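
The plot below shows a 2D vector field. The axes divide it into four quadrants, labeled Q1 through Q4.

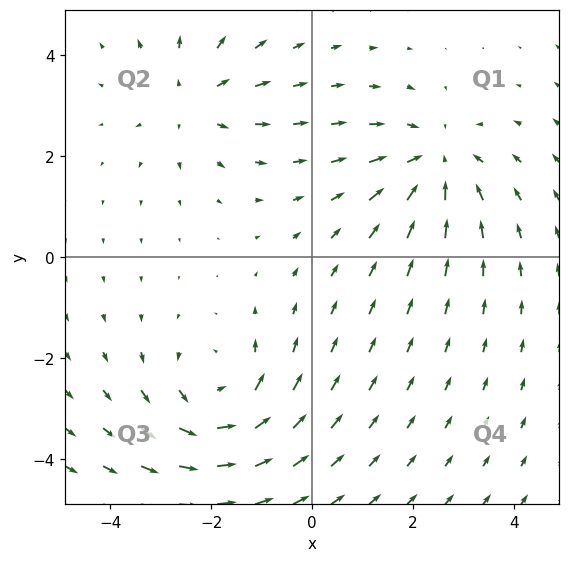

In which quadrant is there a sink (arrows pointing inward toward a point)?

The sink sits at approximately (2.4, 1.9), which lies in quadrant Q1. The divergence there is about -4, negative as expected for a sink.

Q1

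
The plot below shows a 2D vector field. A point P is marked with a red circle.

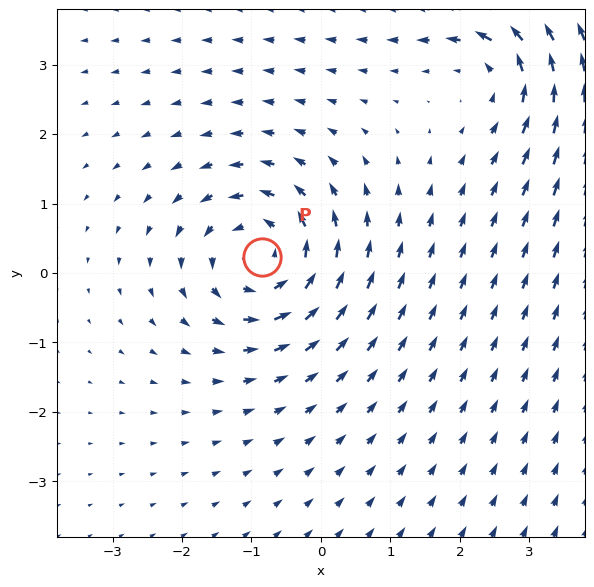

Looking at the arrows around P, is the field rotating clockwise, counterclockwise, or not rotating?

Near P at (-0.9, 0.2) the arrows circulate counterclockwise. The curl (z-component) there is about +4; positive curl means counterclockwise rotation.

counterclockwise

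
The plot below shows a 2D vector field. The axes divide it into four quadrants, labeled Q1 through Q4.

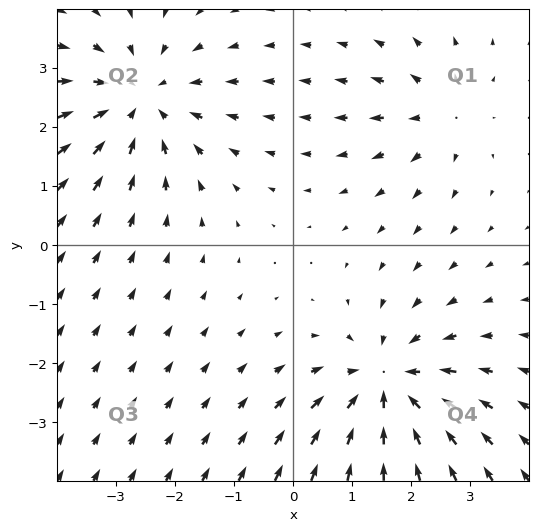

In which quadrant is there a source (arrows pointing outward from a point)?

The source sits at approximately (2.5, 2.2), which lies in quadrant Q1. The divergence there is about +3, positive as expected for a source.

Q1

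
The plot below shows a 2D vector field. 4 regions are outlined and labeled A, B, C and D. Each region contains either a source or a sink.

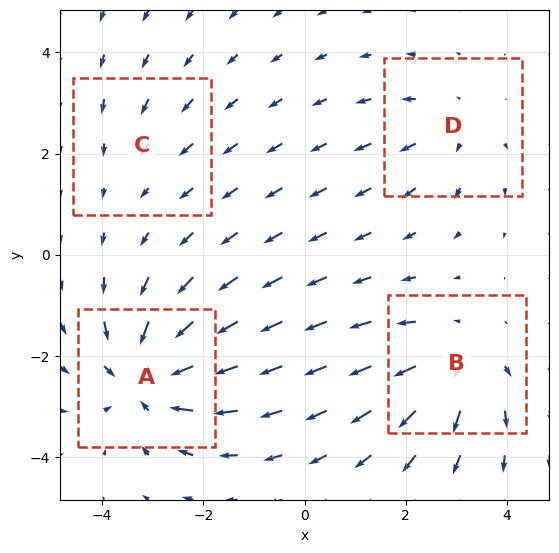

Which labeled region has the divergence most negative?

A

Divergence at each region's feature centre — A: about -6, B: about +5, C: about -2, D: about +3. Region A is most negative.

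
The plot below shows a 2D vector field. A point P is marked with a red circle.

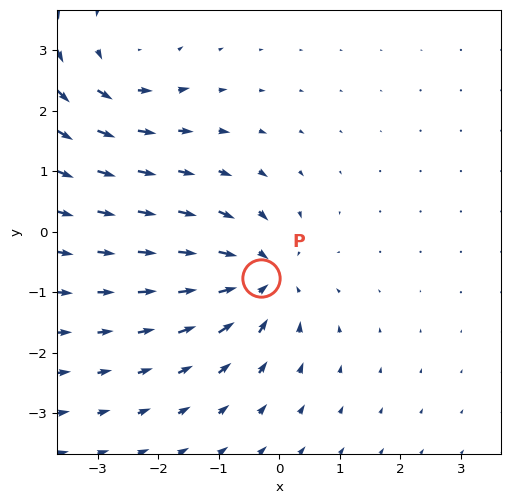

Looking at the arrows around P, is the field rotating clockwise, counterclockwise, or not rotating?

Near P at (-0.3, -0.8) the arrows show no circulation. The curl there is ≈0.

not rotating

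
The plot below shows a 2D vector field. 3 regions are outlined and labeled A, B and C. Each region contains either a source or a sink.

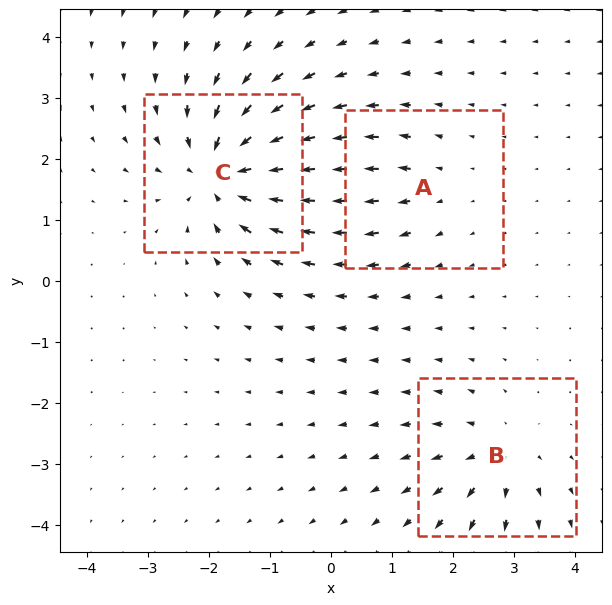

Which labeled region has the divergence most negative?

Divergence at each region's feature centre — A: about +2, B: about +4, C: about -6. Region C is most negative.

C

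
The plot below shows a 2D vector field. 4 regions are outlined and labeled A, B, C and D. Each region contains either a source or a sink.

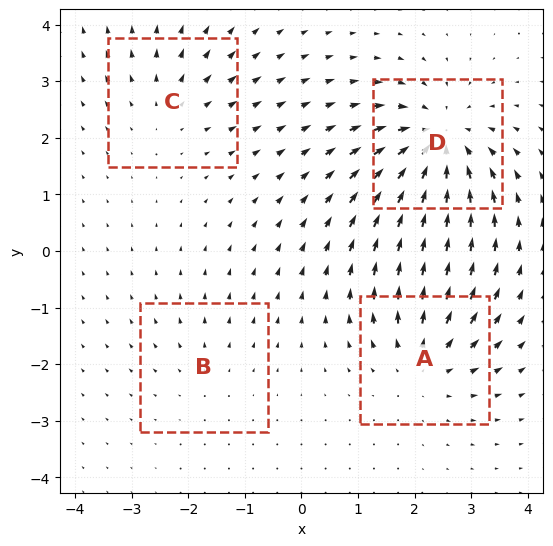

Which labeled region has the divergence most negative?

D

Divergence at each region's feature centre — A: about +5, B: about +2, C: about +3, D: about -7. Region D is most negative.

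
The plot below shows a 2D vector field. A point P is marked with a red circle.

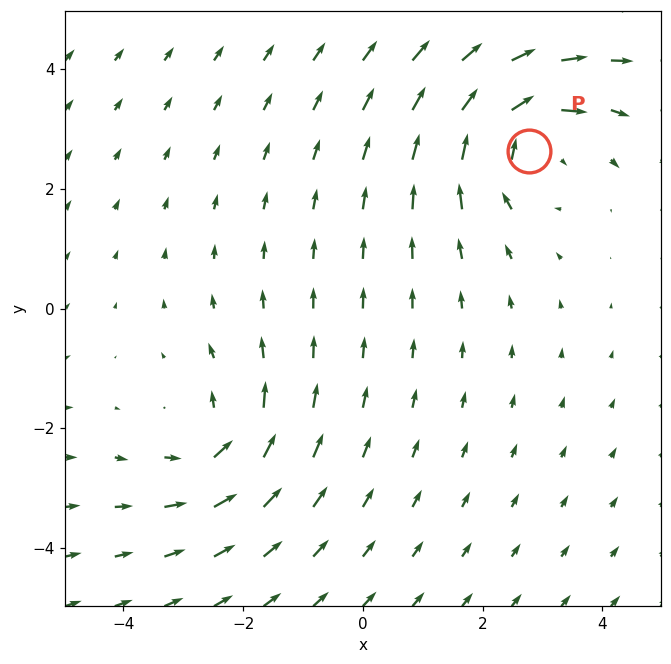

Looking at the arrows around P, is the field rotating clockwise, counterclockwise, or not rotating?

clockwise

Near P at (2.8, 2.6) the arrows circulate clockwise. The curl (z-component) there is about -3; negative curl means clockwise rotation.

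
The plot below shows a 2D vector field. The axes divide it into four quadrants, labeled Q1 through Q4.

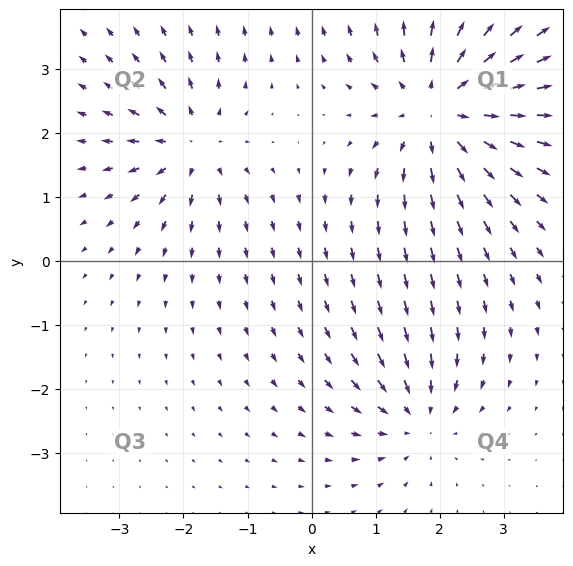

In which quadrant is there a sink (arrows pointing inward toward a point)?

Q4

The sink sits at approximately (1.6, -2.4), which lies in quadrant Q4. The divergence there is about -3, negative as expected for a sink.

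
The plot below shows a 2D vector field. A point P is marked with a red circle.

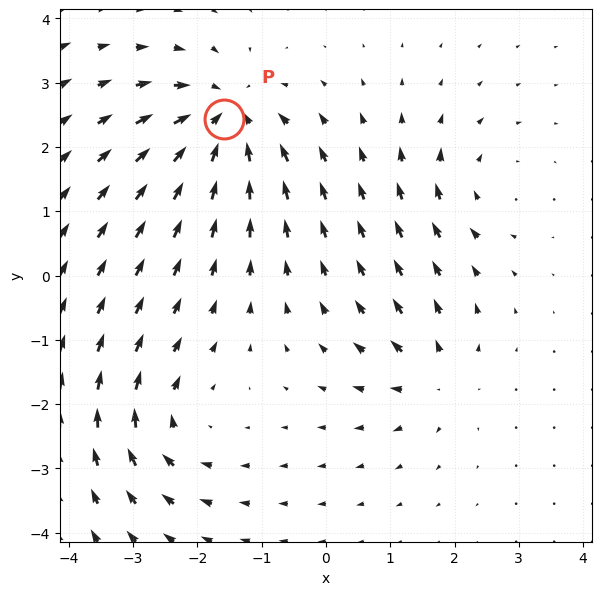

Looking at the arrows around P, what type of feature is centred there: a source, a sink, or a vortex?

sink

At P (-1.6, 2.4) the arrows converge inward. Divergence about -6, curl ≈0 — negative divergence with near-zero curl is a sink.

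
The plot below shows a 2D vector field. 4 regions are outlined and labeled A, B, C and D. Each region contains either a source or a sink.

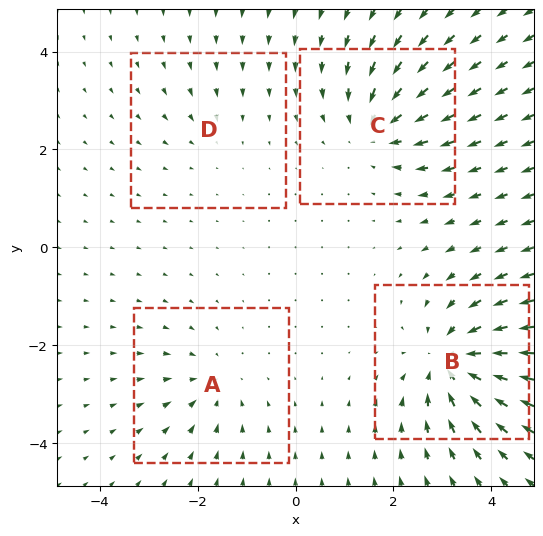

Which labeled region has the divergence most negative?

B

Divergence at each region's feature centre — A: about -4, B: about -7, C: about -5, D: about -2. Region B is most negative.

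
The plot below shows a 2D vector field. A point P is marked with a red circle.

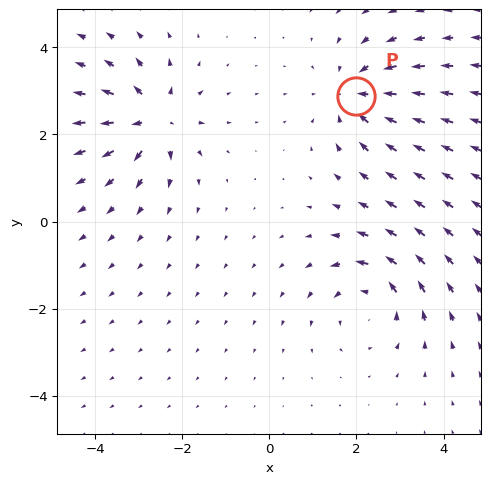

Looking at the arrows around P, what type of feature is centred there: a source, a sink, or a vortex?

At P (2.0, 2.9) the arrows converge inward. Divergence about -3, curl ≈0 — negative divergence with near-zero curl is a sink.

sink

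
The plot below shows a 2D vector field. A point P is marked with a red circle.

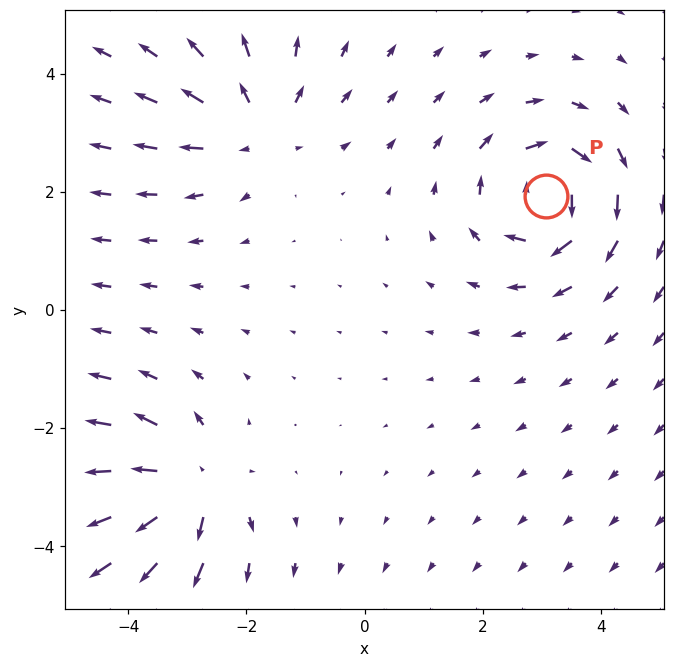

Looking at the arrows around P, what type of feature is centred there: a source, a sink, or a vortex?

vortex

At P (3.1, 1.9) the arrows circulate clockwise. Divergence ≈0, curl about -6 — near-zero divergence with nonzero curl is a vortex.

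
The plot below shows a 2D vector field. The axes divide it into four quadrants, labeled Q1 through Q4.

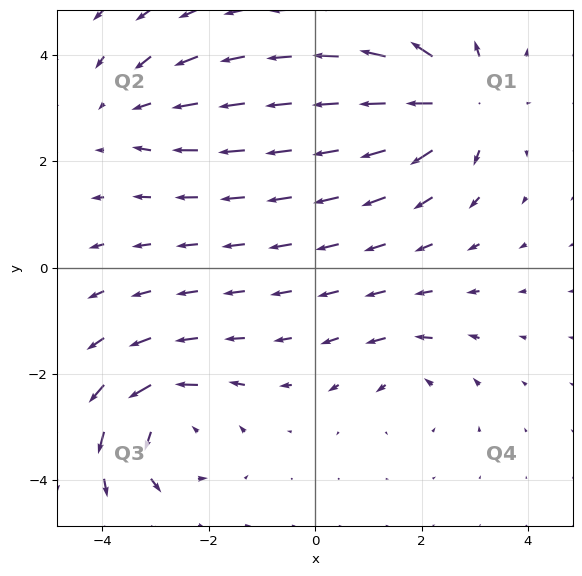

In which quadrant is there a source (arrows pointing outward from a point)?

Q1

The source sits at approximately (2.7, 3.1), which lies in quadrant Q1. The divergence there is about +6, positive as expected for a source.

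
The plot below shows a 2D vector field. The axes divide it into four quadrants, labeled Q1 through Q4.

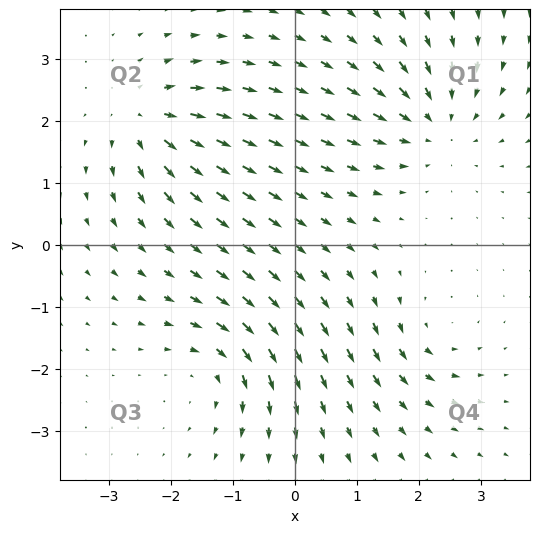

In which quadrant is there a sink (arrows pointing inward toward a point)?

Q1

The sink sits at approximately (2.3, 2.0), which lies in quadrant Q1. The divergence there is about -5, negative as expected for a sink.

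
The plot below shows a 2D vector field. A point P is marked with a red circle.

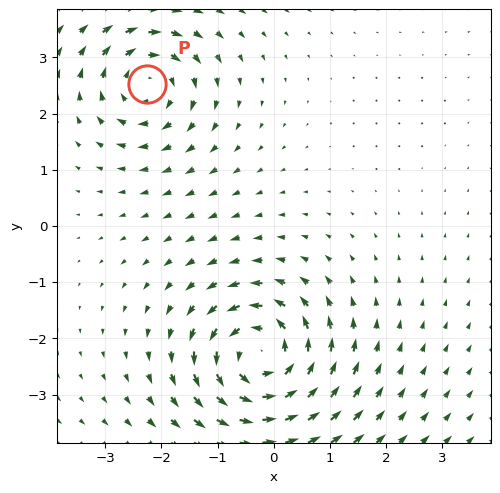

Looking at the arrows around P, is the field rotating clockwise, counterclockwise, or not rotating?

clockwise

Near P at (-2.3, 2.5) the arrows circulate clockwise. The curl (z-component) there is about -4; negative curl means clockwise rotation.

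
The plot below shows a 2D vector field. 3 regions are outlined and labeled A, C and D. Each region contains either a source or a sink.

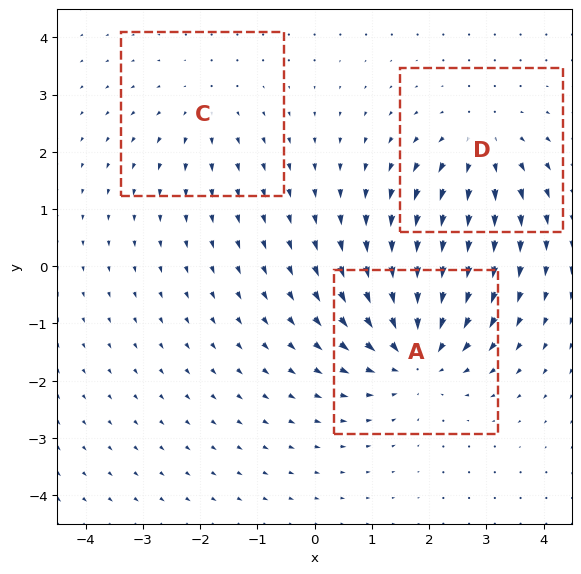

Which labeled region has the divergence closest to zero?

Divergence at each region's feature centre — A: about -4, C: about +2, D: about +3. Region C is closest to zero.

C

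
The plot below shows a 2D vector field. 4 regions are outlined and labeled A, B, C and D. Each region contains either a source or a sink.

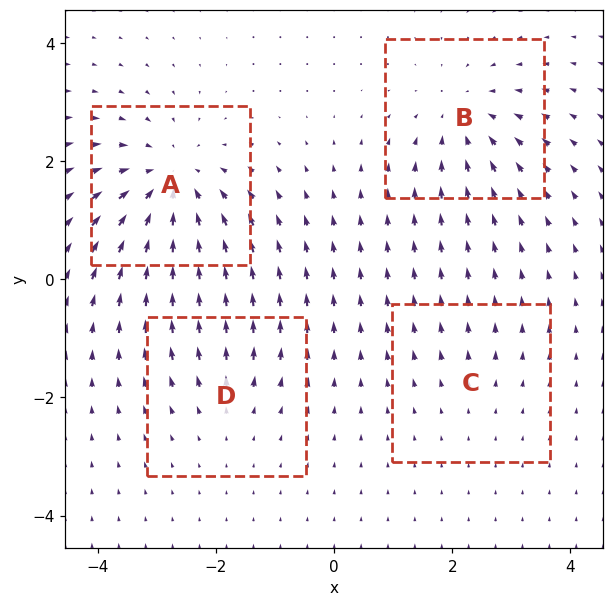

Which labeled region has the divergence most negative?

Divergence at each region's feature centre — A: about -6, B: about -5, C: about +2, D: about +3. Region A is most negative.

A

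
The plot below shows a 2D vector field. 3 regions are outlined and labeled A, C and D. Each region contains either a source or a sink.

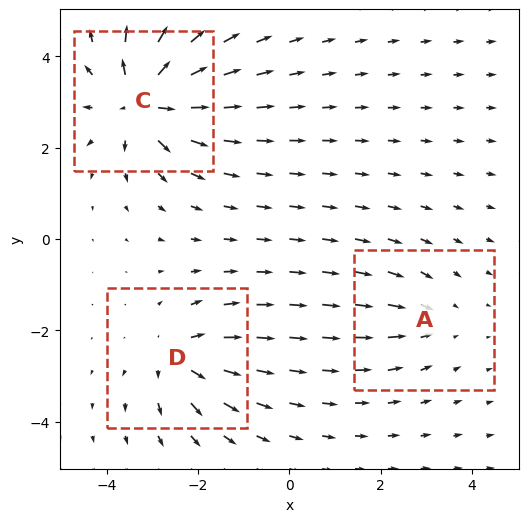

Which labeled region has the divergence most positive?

C

Divergence at each region's feature centre — A: about -3, C: about +6, D: about +4. Region C is most positive.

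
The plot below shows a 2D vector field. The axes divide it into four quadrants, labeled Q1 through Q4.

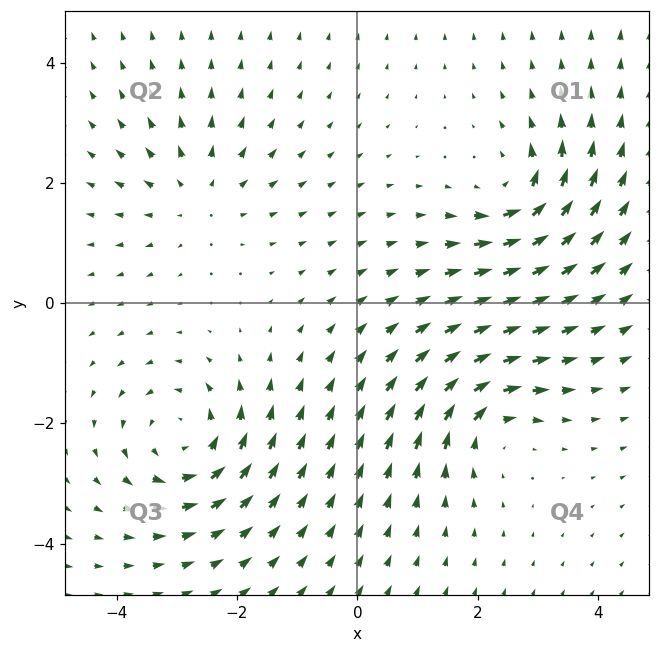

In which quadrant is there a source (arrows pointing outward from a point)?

Q2

The source sits at approximately (-2.7, 1.8), which lies in quadrant Q2. The divergence there is about +3, positive as expected for a source.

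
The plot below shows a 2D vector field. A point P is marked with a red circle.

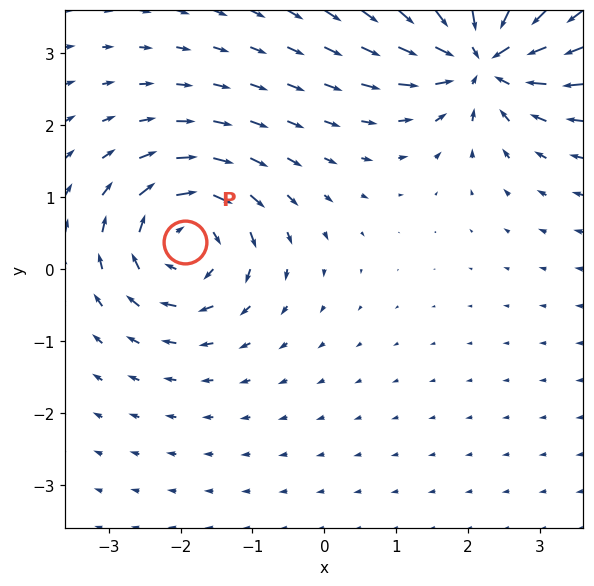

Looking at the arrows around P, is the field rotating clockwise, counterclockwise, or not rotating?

clockwise

Near P at (-1.9, 0.4) the arrows circulate clockwise. The curl (z-component) there is about -5; negative curl means clockwise rotation.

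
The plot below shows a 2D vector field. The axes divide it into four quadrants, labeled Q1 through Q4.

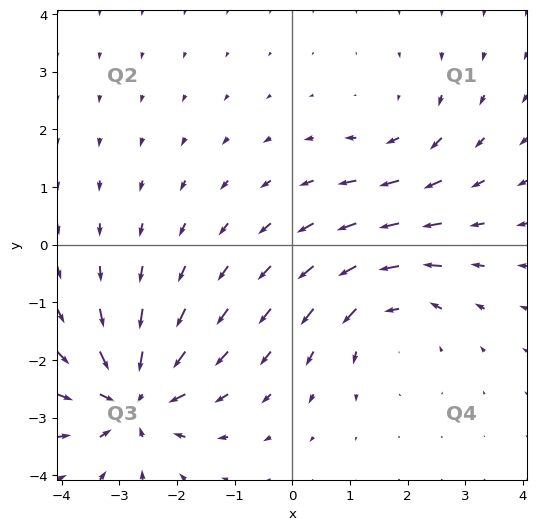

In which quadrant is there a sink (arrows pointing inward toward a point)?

Q3

The sink sits at approximately (-2.8, -2.7), which lies in quadrant Q3. The divergence there is about -5, negative as expected for a sink.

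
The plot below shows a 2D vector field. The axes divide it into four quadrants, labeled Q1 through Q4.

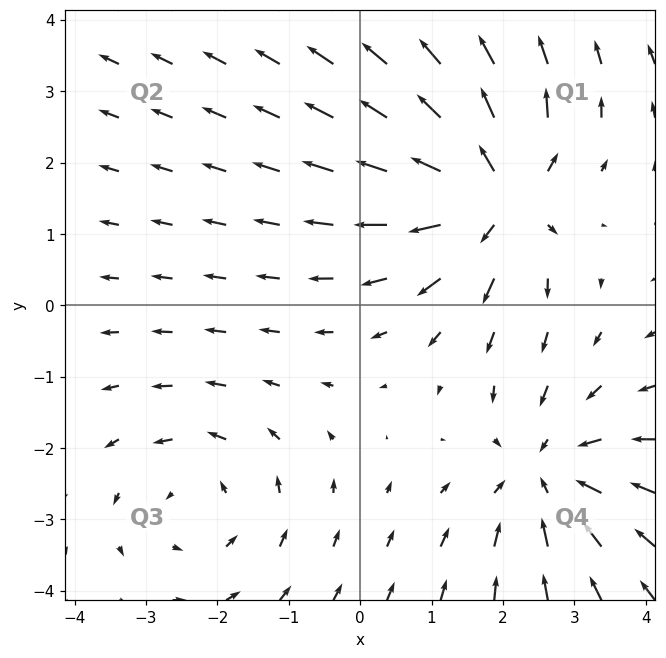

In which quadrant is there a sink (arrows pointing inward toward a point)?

The sink sits at approximately (2.6, -2.4), which lies in quadrant Q4. The divergence there is about -4, negative as expected for a sink.

Q4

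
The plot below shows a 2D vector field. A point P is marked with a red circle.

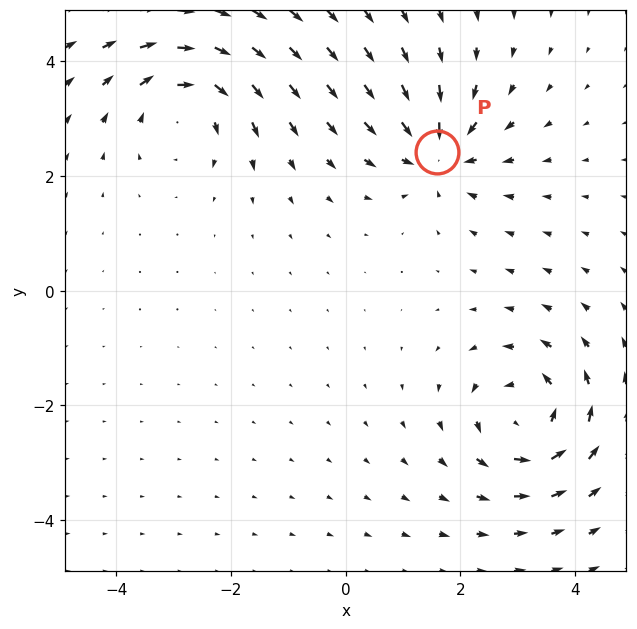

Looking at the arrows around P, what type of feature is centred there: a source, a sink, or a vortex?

sink

At P (1.6, 2.4) the arrows converge inward. Divergence about -5, curl ≈0 — negative divergence with near-zero curl is a sink.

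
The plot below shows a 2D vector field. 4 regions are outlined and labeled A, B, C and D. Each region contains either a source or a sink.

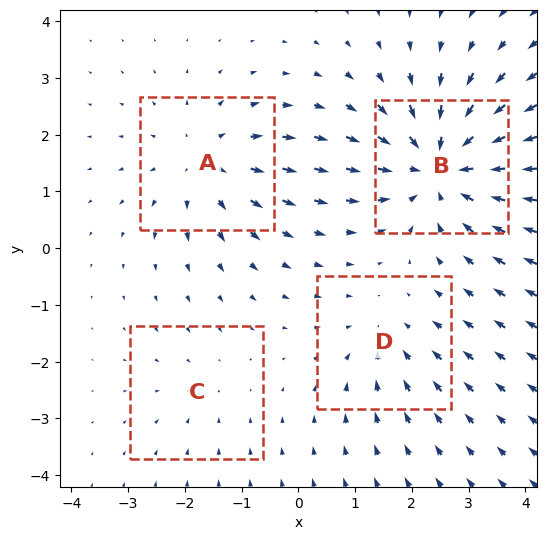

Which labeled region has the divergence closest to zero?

Divergence at each region's feature centre — A: about +4, B: about -7, C: about -2, D: about -3. Region C is closest to zero.

C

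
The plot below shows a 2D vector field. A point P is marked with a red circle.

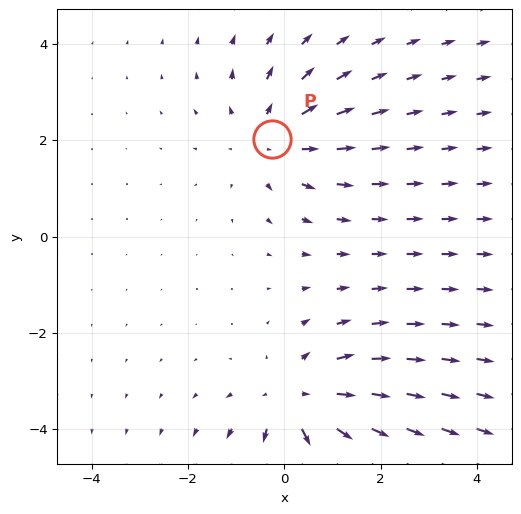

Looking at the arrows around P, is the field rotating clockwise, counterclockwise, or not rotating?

not rotating

Near P at (-0.3, 2.0) the arrows show no circulation. The curl there is ≈0.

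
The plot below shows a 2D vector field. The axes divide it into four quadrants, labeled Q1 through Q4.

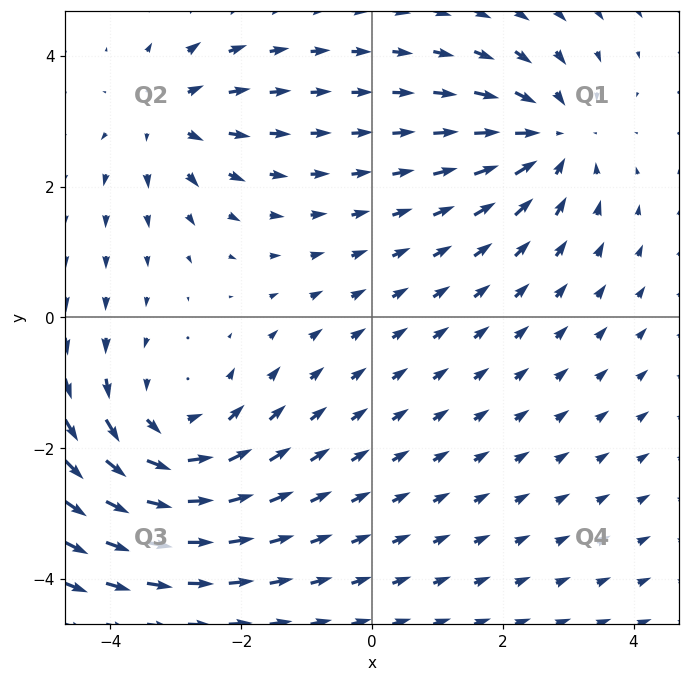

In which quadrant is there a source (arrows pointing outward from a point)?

Q2

The source sits at approximately (-3.1, 3.0), which lies in quadrant Q2. The divergence there is about +3, positive as expected for a source.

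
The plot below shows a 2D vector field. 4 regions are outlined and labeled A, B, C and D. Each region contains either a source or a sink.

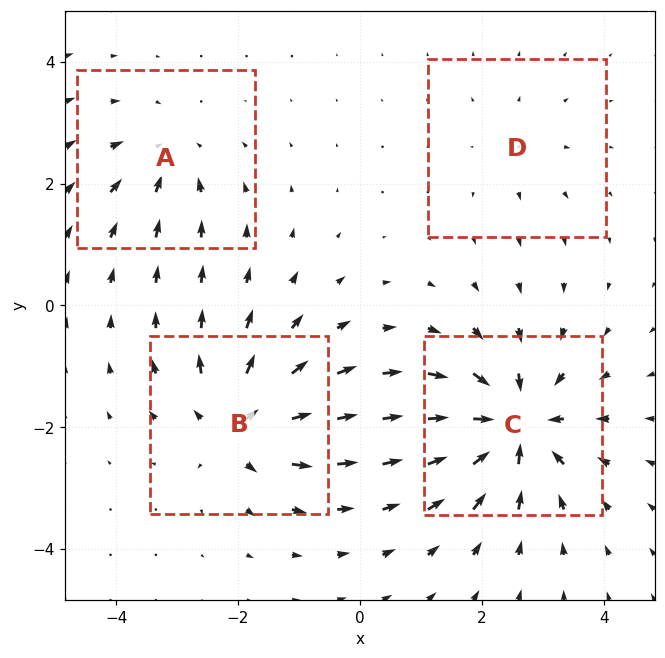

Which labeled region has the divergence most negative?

Divergence at each region's feature centre — A: about -4, B: about +6, C: about -8, D: about +2. Region C is most negative.

C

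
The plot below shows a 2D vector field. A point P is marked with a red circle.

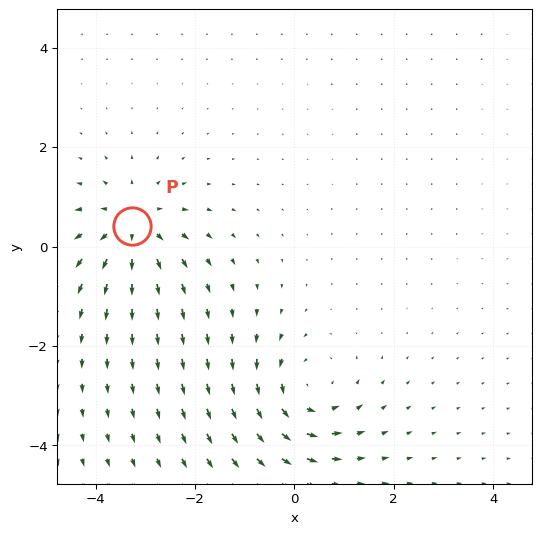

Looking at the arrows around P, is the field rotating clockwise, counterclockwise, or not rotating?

not rotating

Near P at (-3.3, 0.4) the arrows show no circulation. The curl there is ≈0.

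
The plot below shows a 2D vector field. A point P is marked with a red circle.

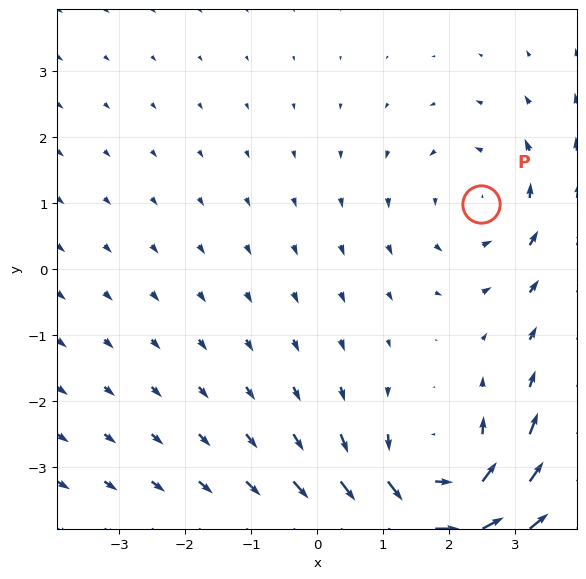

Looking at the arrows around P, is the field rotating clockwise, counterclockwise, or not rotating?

Near P at (2.5, 1.0) the arrows circulate counterclockwise. The curl (z-component) there is about +2; positive curl means counterclockwise rotation.

counterclockwise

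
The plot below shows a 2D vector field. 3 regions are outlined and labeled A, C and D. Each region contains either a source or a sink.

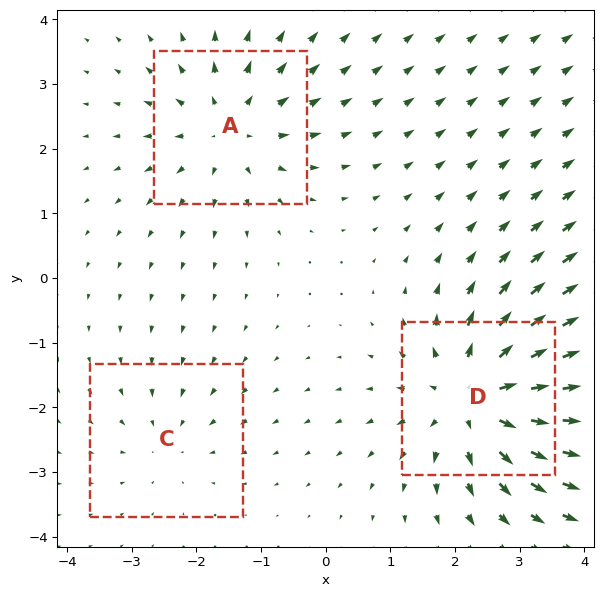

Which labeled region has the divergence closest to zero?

C

Divergence at each region's feature centre — A: about +3, C: about -2, D: about +5. Region C is closest to zero.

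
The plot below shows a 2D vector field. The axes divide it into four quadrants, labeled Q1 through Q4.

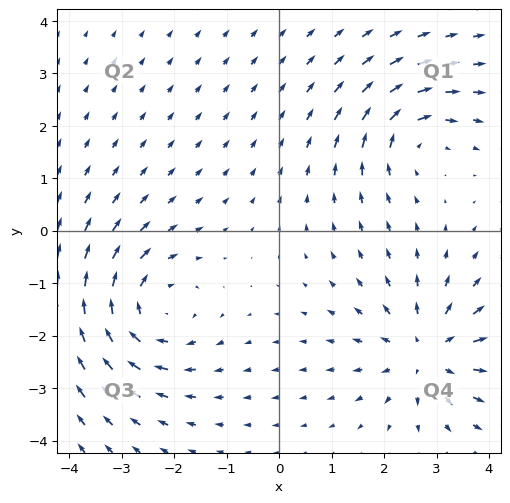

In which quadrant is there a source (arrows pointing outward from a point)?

Q4

The source sits at approximately (2.8, -2.3), which lies in quadrant Q4. The divergence there is about +4, positive as expected for a source.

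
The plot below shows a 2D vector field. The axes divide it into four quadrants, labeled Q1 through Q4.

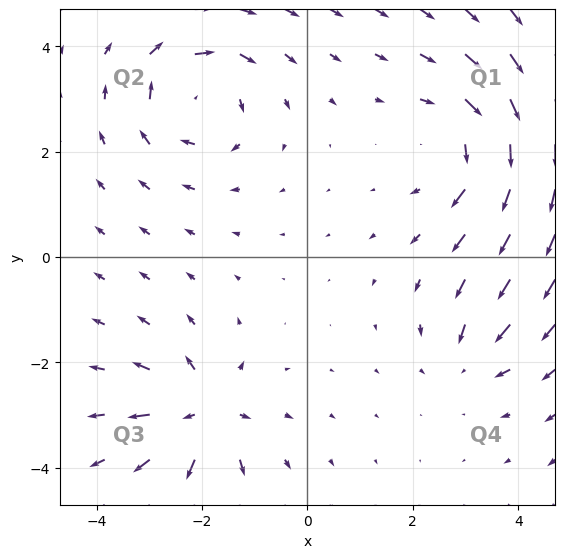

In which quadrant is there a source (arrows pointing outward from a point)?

Q3

The source sits at approximately (-2.0, -3.0), which lies in quadrant Q3. The divergence there is about +6, positive as expected for a source.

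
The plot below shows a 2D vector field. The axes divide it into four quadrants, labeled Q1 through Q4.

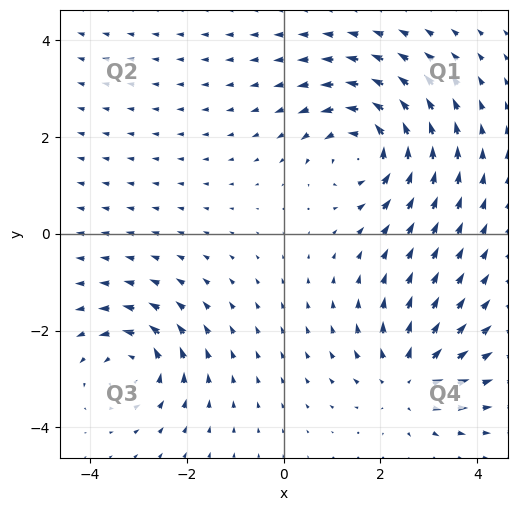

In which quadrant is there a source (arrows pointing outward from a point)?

Q4

The source sits at approximately (2.6, -3.0), which lies in quadrant Q4. The divergence there is about +3, positive as expected for a source.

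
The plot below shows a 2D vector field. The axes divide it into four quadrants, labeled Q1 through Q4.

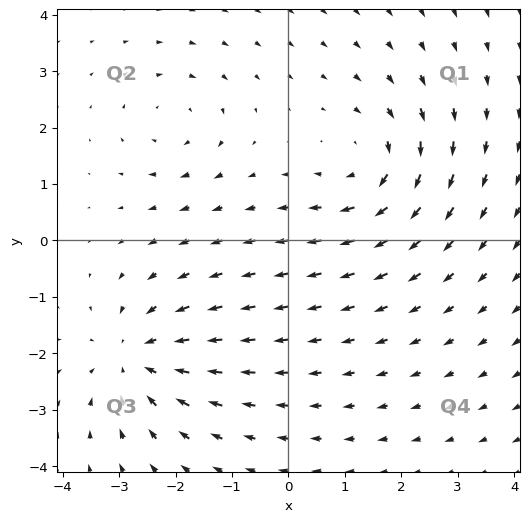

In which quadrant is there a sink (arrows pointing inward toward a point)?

The sink sits at approximately (-2.7, -2.1), which lies in quadrant Q3. The divergence there is about -4, negative as expected for a sink.

Q3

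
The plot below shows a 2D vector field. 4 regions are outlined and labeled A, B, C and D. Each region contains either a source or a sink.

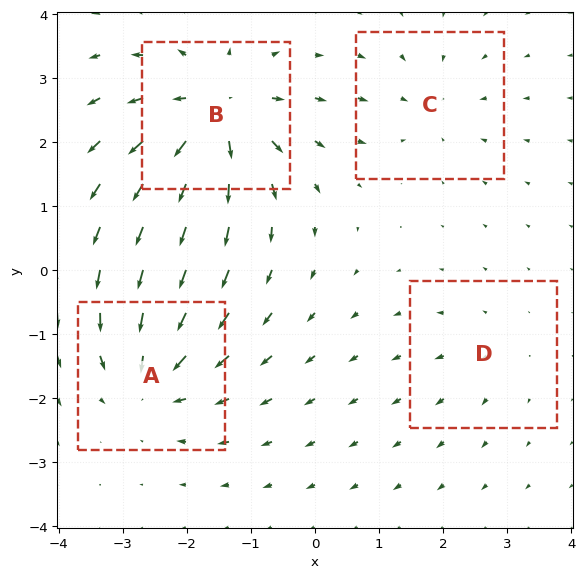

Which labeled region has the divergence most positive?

B

Divergence at each region's feature centre — A: about -6, B: about +8, C: about -3, D: about +2. Region B is most positive.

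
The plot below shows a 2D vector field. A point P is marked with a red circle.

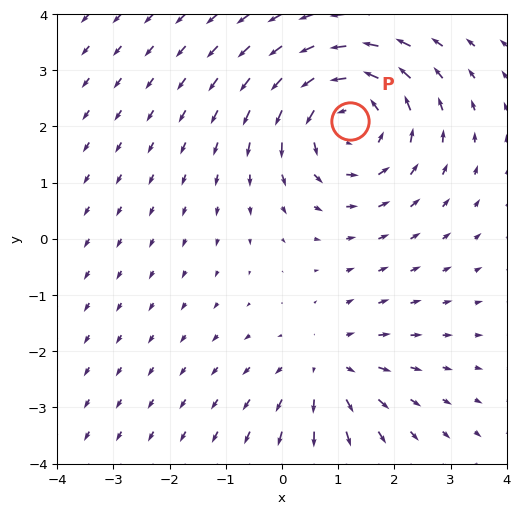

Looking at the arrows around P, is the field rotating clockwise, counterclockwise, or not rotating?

counterclockwise

Near P at (1.2, 2.1) the arrows circulate counterclockwise. The curl (z-component) there is about +4; positive curl means counterclockwise rotation.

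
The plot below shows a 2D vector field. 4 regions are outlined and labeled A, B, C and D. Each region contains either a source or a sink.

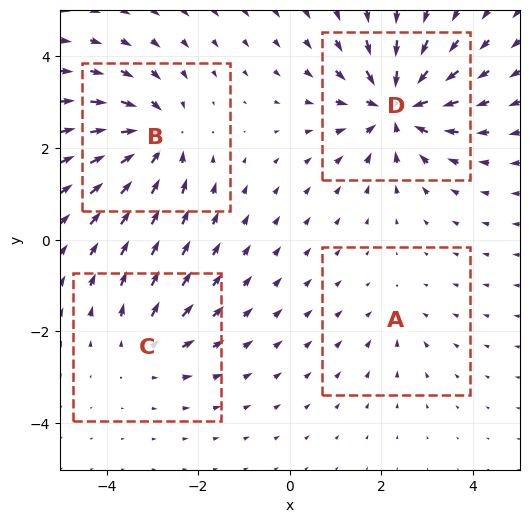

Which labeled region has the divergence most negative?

D

Divergence at each region's feature centre — A: about -2, B: about -6, C: about +3, D: about -7. Region D is most negative.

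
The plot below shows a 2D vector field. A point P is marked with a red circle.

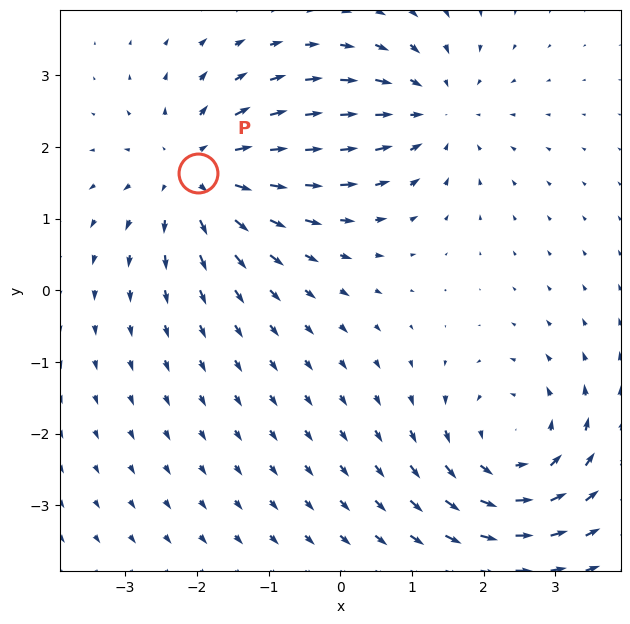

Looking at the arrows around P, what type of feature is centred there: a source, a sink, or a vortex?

source

At P (-2.0, 1.6) the arrows spread outward. Divergence about +4, curl ≈0 — positive divergence with near-zero curl is a source.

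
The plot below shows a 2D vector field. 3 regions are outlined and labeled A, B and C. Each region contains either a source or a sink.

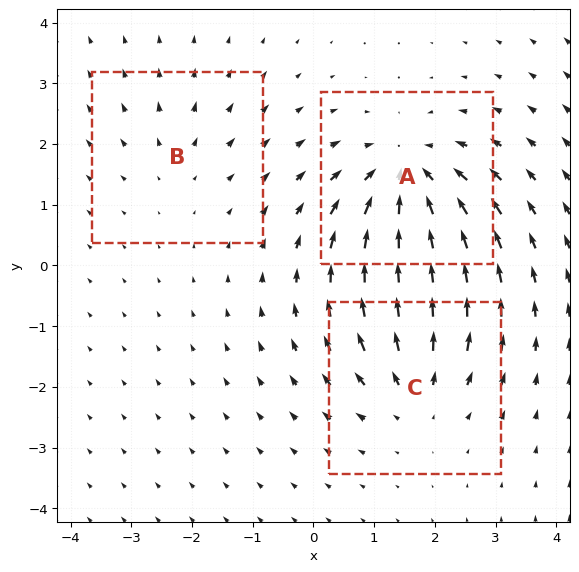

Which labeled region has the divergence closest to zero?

Divergence at each region's feature centre — A: about -5, B: about +2, C: about +3. Region B is closest to zero.

B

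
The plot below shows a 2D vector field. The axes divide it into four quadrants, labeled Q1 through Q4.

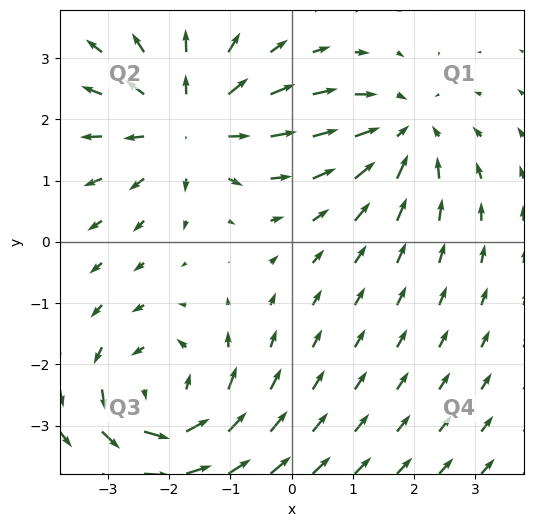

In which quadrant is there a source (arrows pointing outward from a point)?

Q2

The source sits at approximately (-1.7, 1.9), which lies in quadrant Q2. The divergence there is about +3, positive as expected for a source.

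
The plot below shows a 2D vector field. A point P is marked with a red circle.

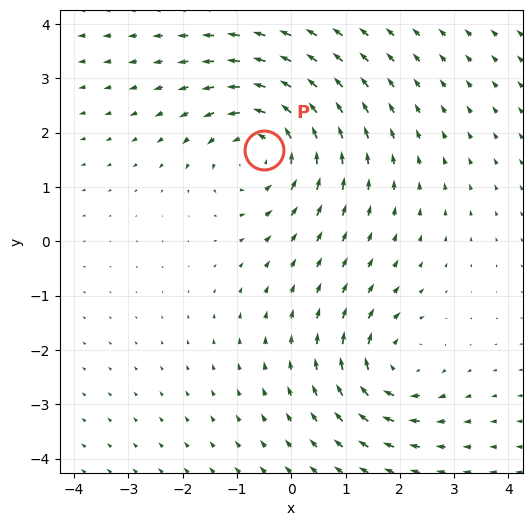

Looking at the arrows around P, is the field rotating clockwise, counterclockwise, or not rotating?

counterclockwise

Near P at (-0.5, 1.7) the arrows circulate counterclockwise. The curl (z-component) there is about +4; positive curl means counterclockwise rotation.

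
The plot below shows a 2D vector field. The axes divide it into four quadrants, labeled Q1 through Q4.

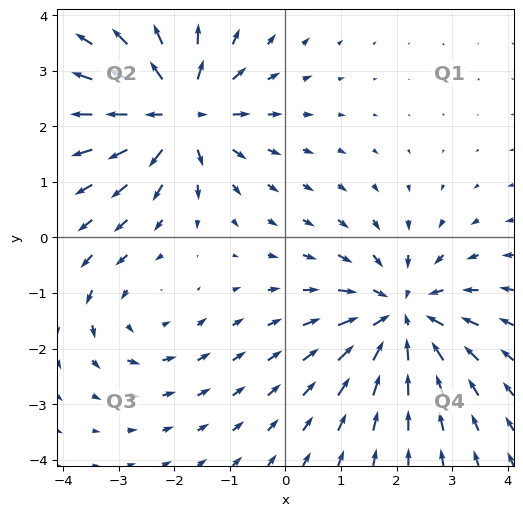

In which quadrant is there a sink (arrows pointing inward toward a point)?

Q4

The sink sits at approximately (2.1, -1.4), which lies in quadrant Q4. The divergence there is about -4, negative as expected for a sink.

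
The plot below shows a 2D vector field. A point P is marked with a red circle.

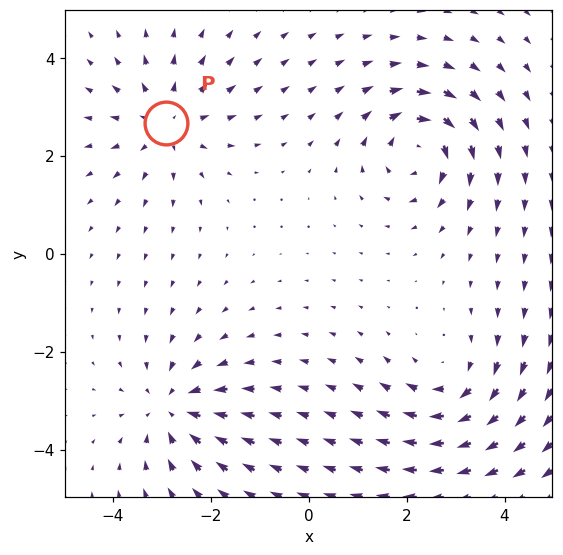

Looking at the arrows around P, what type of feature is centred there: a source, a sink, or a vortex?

source

At P (-2.9, 2.7) the arrows spread outward. Divergence about +4, curl ≈0 — positive divergence with near-zero curl is a source.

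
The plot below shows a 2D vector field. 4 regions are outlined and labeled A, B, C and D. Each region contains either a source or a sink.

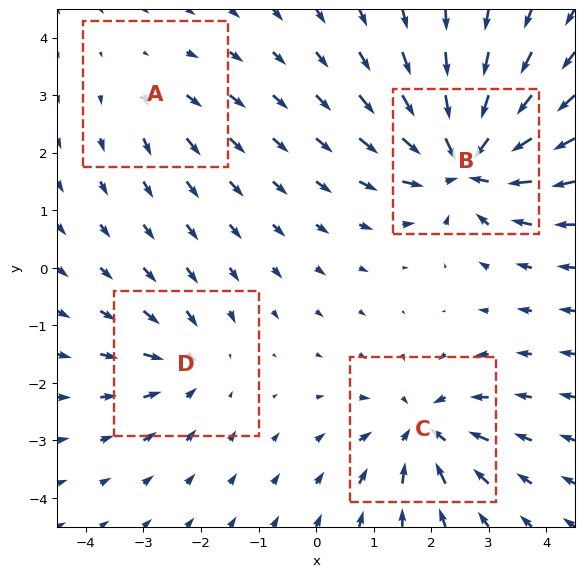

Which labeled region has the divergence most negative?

B

Divergence at each region's feature centre — A: about +3, B: about -9, C: about -6, D: about -4. Region B is most negative.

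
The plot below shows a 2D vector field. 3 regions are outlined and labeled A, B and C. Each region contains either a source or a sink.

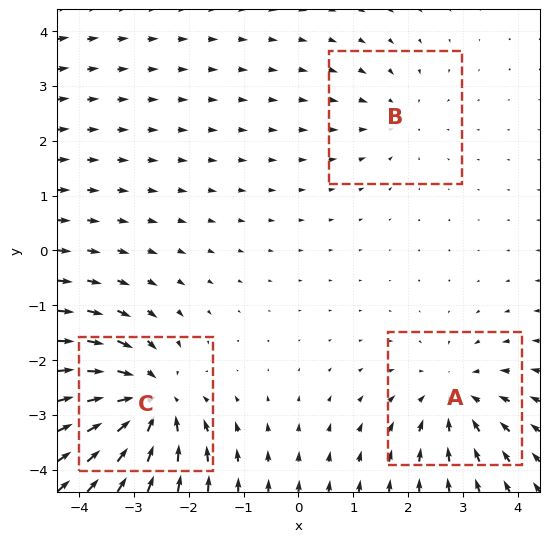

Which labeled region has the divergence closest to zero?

Divergence at each region's feature centre — A: about -3, B: about -2, C: about -5. Region B is closest to zero.

B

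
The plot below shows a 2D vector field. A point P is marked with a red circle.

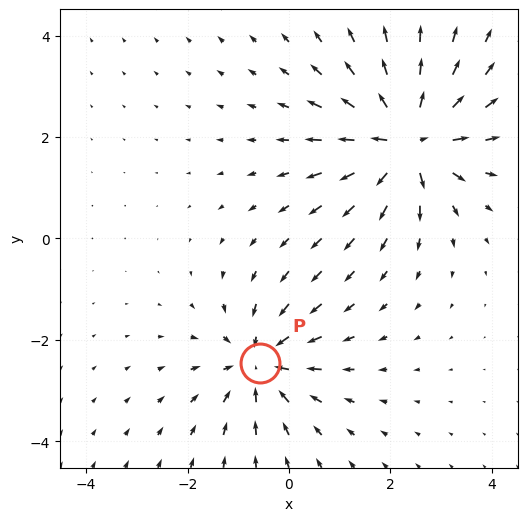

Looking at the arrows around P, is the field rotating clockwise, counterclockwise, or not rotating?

Near P at (-0.6, -2.5) the arrows show no circulation. The curl there is ≈0.

not rotating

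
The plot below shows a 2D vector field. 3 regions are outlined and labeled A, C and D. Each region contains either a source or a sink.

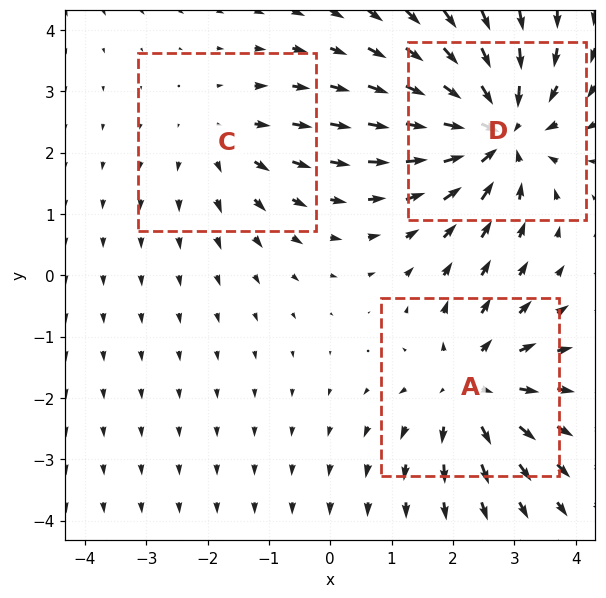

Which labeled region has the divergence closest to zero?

C

Divergence at each region's feature centre — A: about +3, C: about +2, D: about -5. Region C is closest to zero.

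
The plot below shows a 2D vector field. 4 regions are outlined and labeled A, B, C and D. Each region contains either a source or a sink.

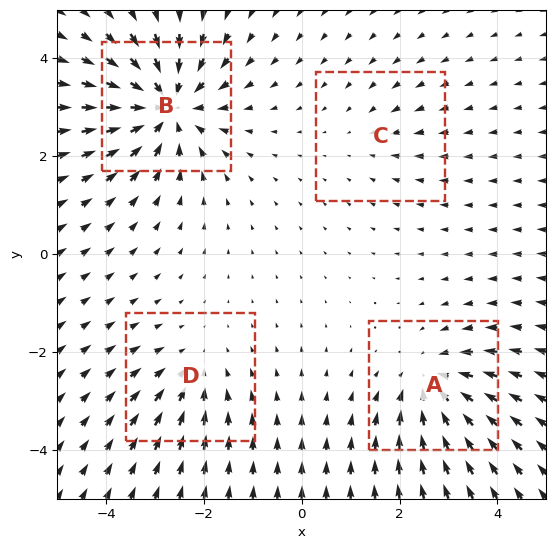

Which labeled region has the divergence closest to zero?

C

Divergence at each region's feature centre — A: about -5, B: about -7, C: about -2, D: about -3. Region C is closest to zero.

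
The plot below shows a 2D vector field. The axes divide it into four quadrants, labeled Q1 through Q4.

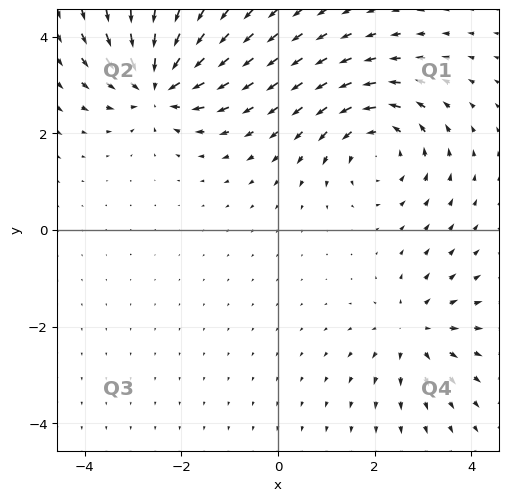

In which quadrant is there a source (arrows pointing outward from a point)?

The source sits at approximately (2.8, -2.1), which lies in quadrant Q4. The divergence there is about +3, positive as expected for a source.

Q4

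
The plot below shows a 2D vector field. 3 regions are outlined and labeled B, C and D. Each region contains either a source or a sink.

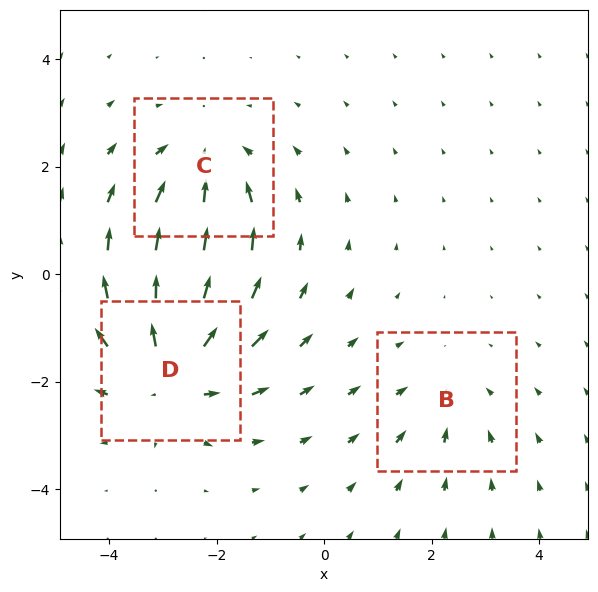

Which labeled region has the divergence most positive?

Divergence at each region's feature centre — B: about -2, C: about -3, D: about +4. Region D is most positive.

D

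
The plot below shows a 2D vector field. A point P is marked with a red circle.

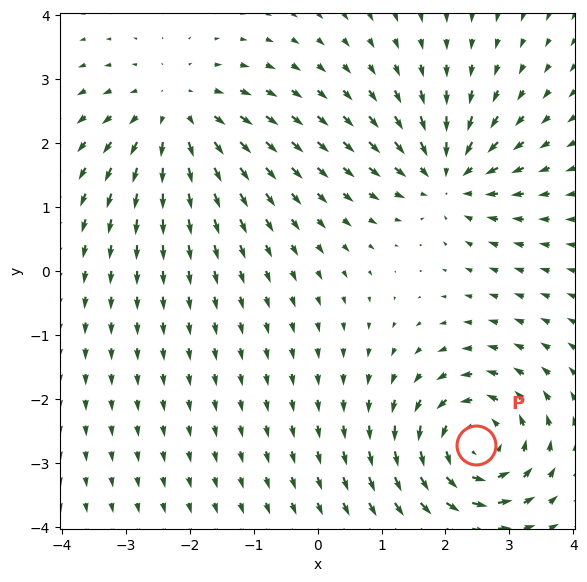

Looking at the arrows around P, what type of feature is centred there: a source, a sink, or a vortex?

vortex

At P (2.5, -2.7) the arrows circulate counterclockwise. Divergence ≈0, curl about +4 — near-zero divergence with nonzero curl is a vortex.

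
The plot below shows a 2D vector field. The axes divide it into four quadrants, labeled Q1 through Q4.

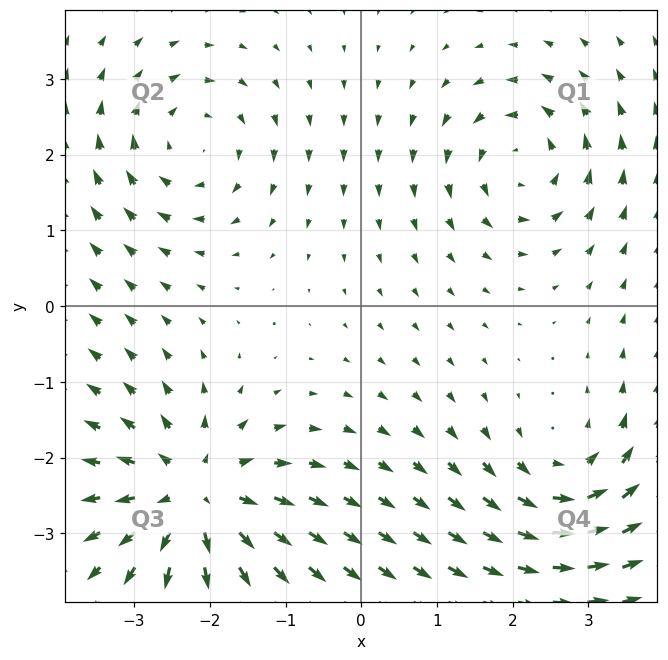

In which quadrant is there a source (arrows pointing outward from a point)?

The source sits at approximately (-2.2, -2.5), which lies in quadrant Q3. The divergence there is about +6, positive as expected for a source.

Q3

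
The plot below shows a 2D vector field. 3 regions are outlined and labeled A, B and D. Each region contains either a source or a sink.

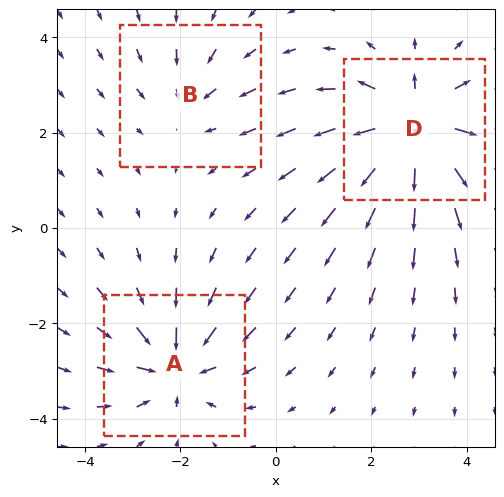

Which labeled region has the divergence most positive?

Divergence at each region's feature centre — A: about -4, B: about -2, D: about +5. Region D is most positive.

D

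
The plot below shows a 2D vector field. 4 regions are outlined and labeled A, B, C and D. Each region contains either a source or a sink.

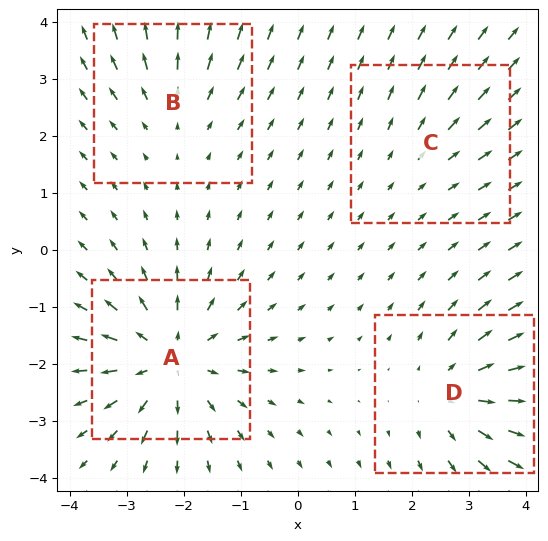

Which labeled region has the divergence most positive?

A

Divergence at each region's feature centre — A: about +7, B: about +3, C: about +2, D: about +5. Region A is most positive.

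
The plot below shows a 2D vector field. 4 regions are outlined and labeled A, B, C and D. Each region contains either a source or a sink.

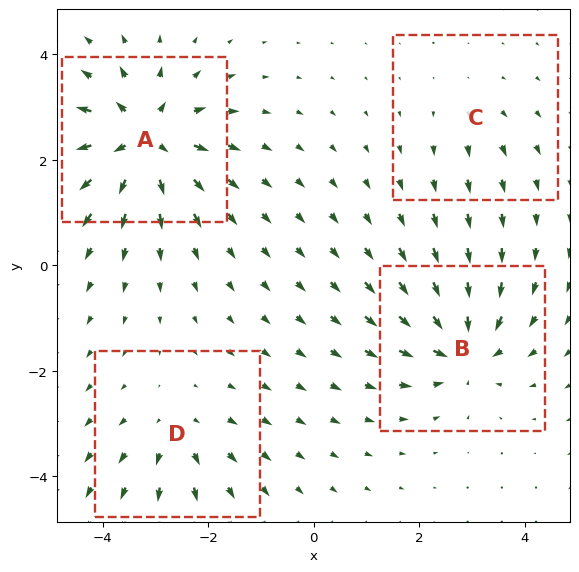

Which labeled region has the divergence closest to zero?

C

Divergence at each region's feature centre — A: about +8, B: about -6, C: about +2, D: about +4. Region C is closest to zero.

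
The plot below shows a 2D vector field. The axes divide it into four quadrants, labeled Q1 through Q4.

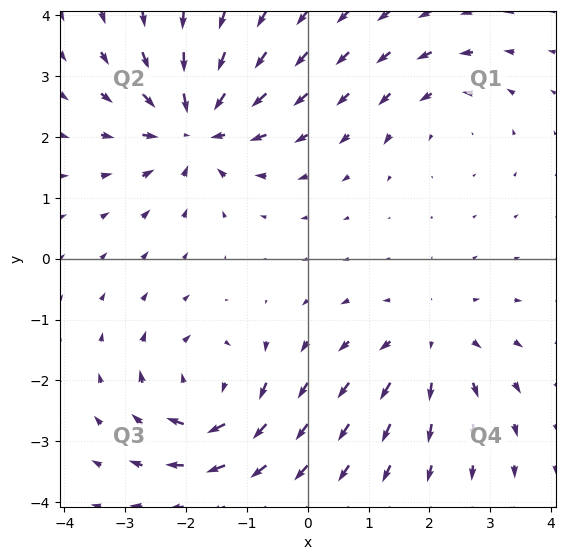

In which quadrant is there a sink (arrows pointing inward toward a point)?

The sink sits at approximately (-1.8, 2.2), which lies in quadrant Q2. The divergence there is about -6, negative as expected for a sink.

Q2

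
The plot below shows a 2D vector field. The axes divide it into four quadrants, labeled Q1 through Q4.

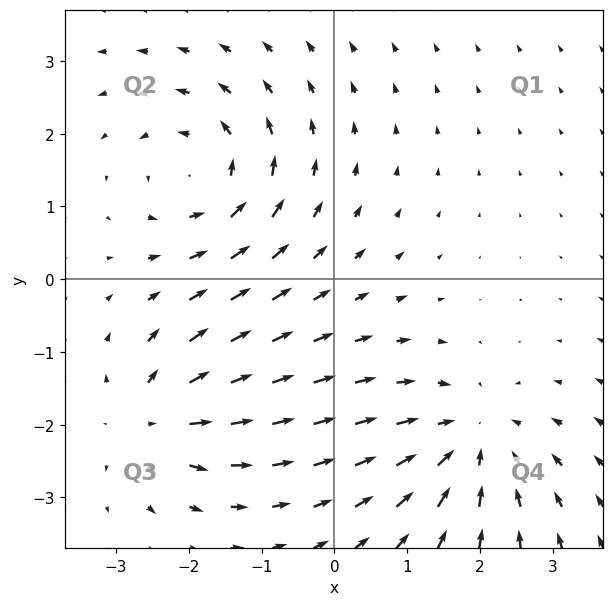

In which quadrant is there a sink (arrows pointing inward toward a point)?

The sink sits at approximately (1.9, -2.2), which lies in quadrant Q4. The divergence there is about -5, negative as expected for a sink.

Q4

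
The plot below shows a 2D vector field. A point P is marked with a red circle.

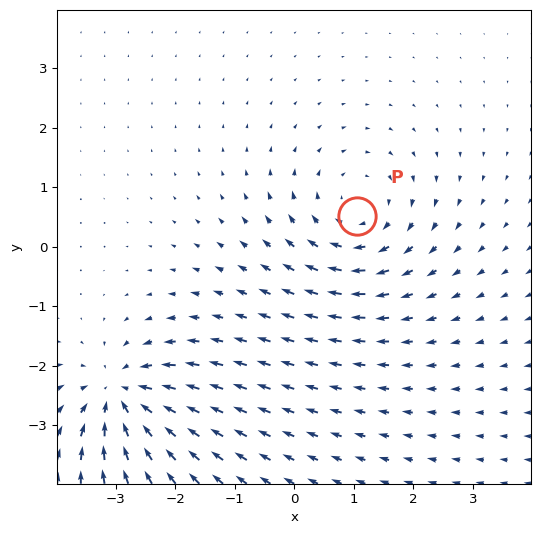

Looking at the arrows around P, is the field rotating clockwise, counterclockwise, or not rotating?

clockwise

Near P at (1.1, 0.5) the arrows circulate clockwise. The curl (z-component) there is about -3; negative curl means clockwise rotation.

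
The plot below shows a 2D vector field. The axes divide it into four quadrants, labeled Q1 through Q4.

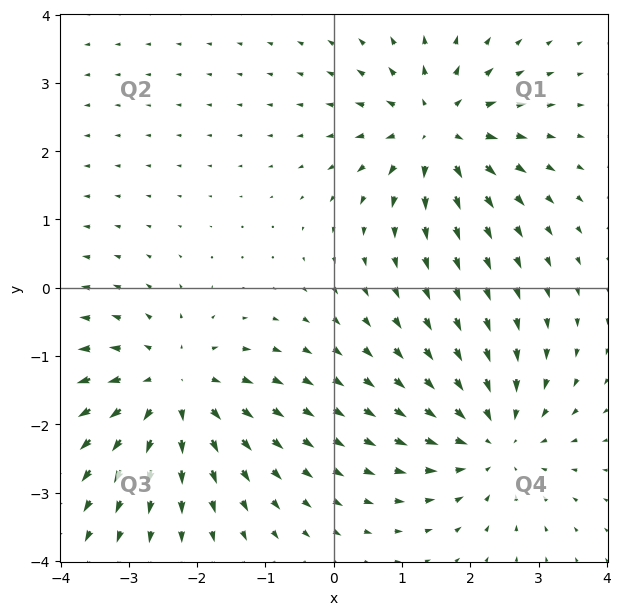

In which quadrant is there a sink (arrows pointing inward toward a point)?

The sink sits at approximately (2.4, -2.2), which lies in quadrant Q4. The divergence there is about -4, negative as expected for a sink.

Q4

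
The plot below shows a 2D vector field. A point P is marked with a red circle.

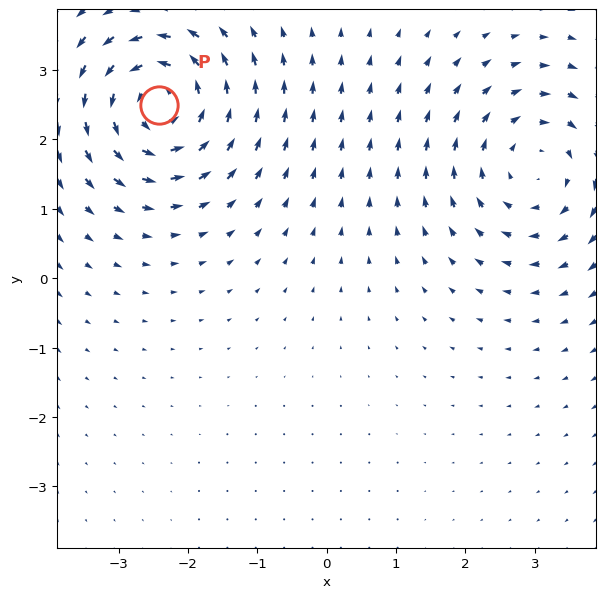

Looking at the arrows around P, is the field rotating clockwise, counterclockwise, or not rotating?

counterclockwise

Near P at (-2.4, 2.5) the arrows circulate counterclockwise. The curl (z-component) there is about +6; positive curl means counterclockwise rotation.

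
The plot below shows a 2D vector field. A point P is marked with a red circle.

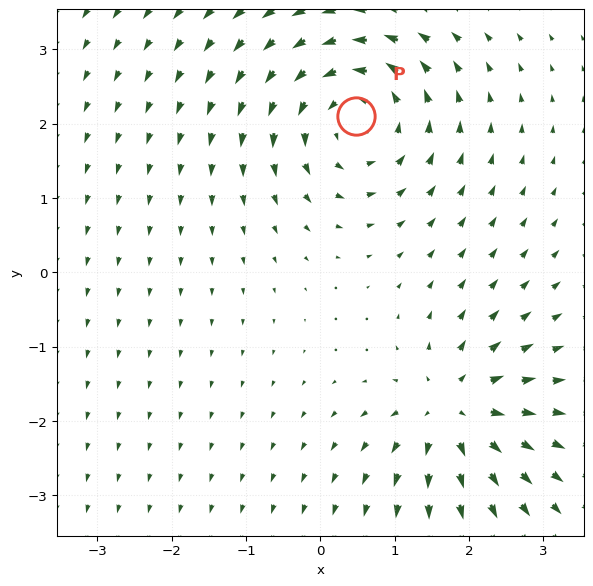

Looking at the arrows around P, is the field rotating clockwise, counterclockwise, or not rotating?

counterclockwise

Near P at (0.5, 2.1) the arrows circulate counterclockwise. The curl (z-component) there is about +5; positive curl means counterclockwise rotation.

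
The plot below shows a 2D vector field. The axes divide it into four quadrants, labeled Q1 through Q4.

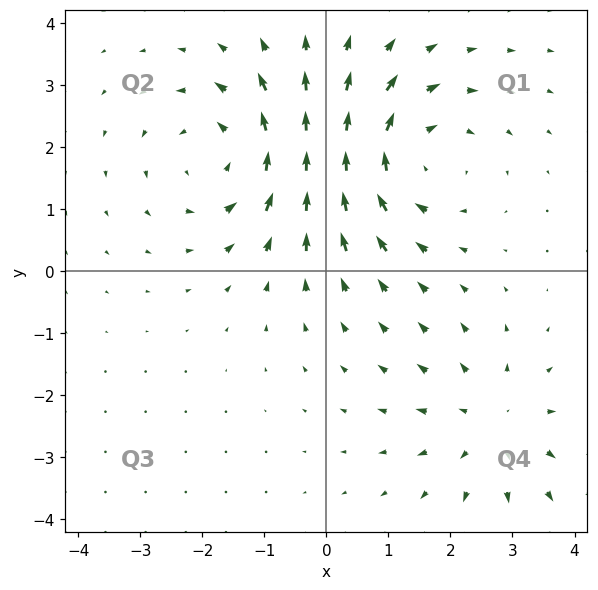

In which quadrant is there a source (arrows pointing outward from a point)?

Q4

The source sits at approximately (2.7, -2.5), which lies in quadrant Q4. The divergence there is about +3, positive as expected for a source.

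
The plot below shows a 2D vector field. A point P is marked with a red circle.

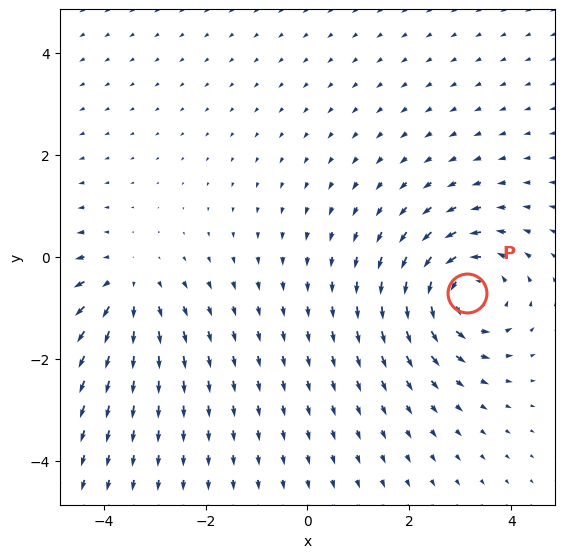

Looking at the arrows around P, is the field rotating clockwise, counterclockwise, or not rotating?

counterclockwise

Near P at (3.1, -0.7) the arrows circulate counterclockwise. The curl (z-component) there is about +5; positive curl means counterclockwise rotation.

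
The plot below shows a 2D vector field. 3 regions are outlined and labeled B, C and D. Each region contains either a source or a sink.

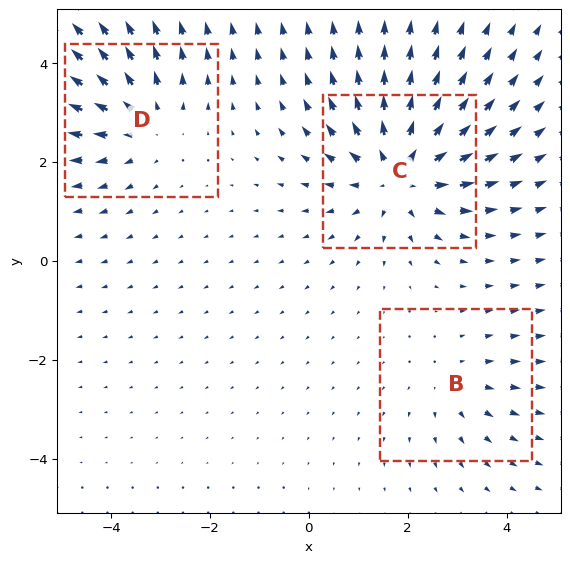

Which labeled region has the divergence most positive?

C

Divergence at each region's feature centre — B: about +2, C: about +4, D: about +3. Region C is most positive.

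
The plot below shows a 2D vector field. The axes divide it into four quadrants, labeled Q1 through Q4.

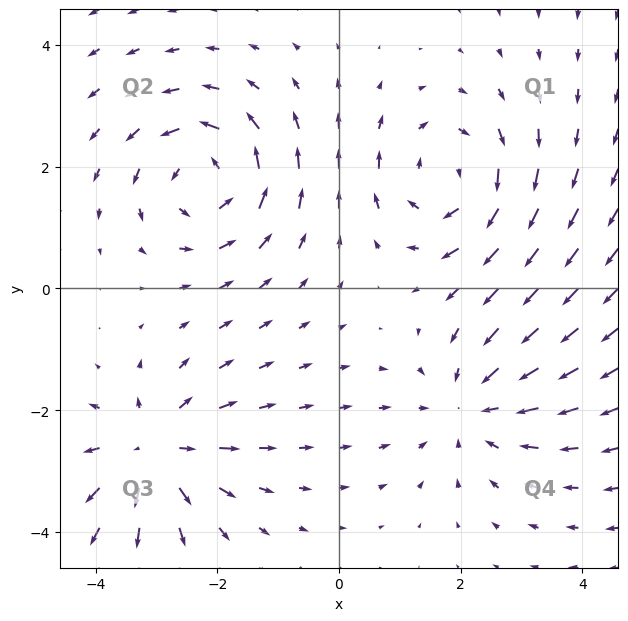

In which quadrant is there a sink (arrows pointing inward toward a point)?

Q4

The sink sits at approximately (2.2, -1.9), which lies in quadrant Q4. The divergence there is about -3, negative as expected for a sink.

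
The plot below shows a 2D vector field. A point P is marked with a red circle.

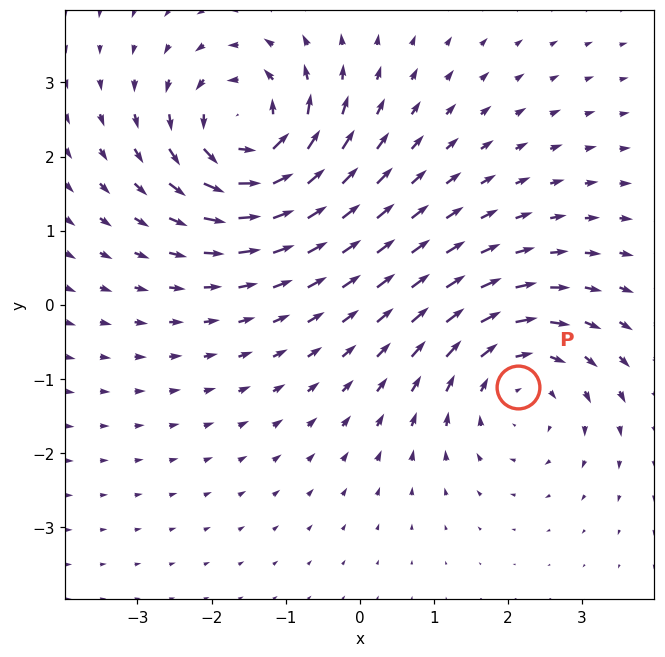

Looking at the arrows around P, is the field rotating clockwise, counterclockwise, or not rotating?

Near P at (2.1, -1.1) the arrows circulate clockwise. The curl (z-component) there is about -3; negative curl means clockwise rotation.

clockwise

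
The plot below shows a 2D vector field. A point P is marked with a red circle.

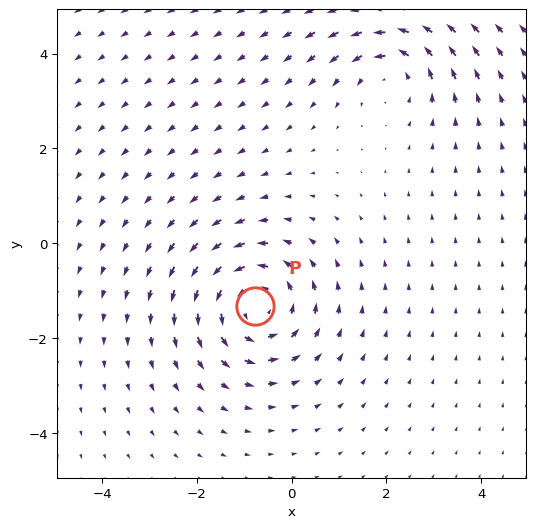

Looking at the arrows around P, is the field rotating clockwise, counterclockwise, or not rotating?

counterclockwise

Near P at (-0.8, -1.3) the arrows circulate counterclockwise. The curl (z-component) there is about +3; positive curl means counterclockwise rotation.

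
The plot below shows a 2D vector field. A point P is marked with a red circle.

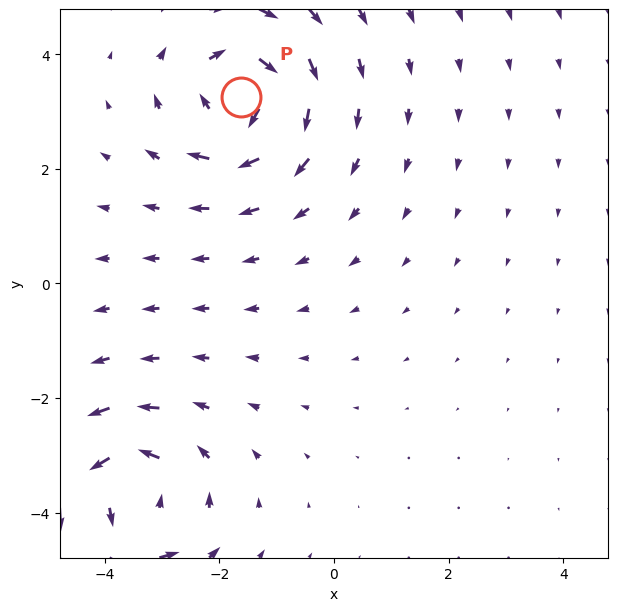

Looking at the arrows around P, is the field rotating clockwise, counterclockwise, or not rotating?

Near P at (-1.6, 3.2) the arrows circulate clockwise. The curl (z-component) there is about -4; negative curl means clockwise rotation.

clockwise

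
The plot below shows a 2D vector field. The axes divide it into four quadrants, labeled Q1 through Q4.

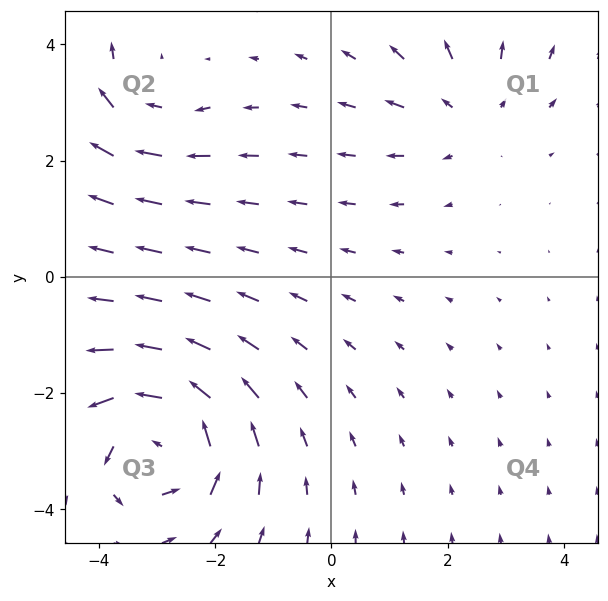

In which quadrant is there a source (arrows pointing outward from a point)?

Q1

The source sits at approximately (2.3, 2.8), which lies in quadrant Q1. The divergence there is about +2, positive as expected for a source.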